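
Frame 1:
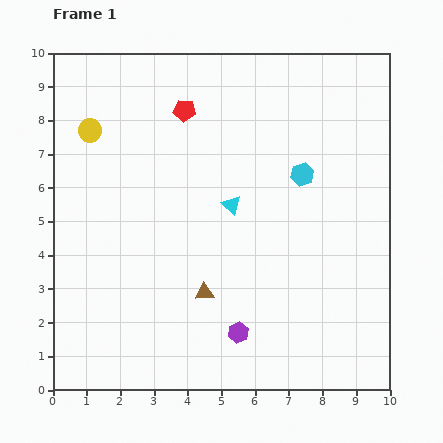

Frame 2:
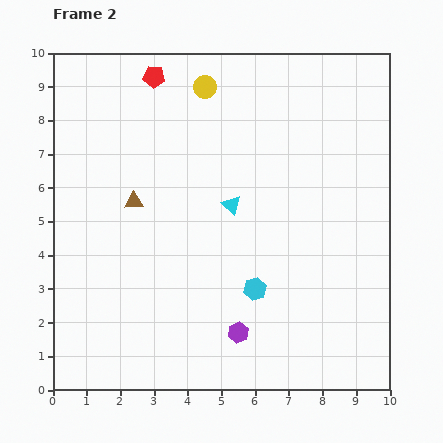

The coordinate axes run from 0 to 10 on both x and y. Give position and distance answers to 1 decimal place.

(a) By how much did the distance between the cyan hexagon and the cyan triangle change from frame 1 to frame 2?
+0.3

Distance in frame 1: 2.3. Distance in frame 2: 2.6.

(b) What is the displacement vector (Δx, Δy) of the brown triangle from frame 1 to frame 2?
(-2.1, 2.7)

The brown triangle was at (4.5, 2.9) in frame 1 and (2.4, 5.6) in frame 2.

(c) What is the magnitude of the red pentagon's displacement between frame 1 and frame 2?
1.3

The red pentagon moved from (3.9, 8.3) to (3.0, 9.3), a distance of √(0.9² + 1.0²) ≈ 1.3.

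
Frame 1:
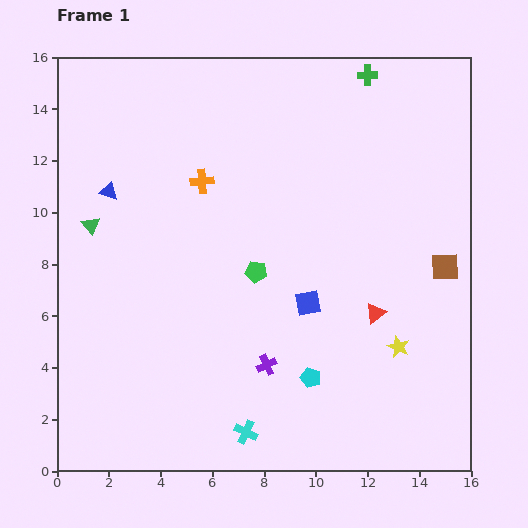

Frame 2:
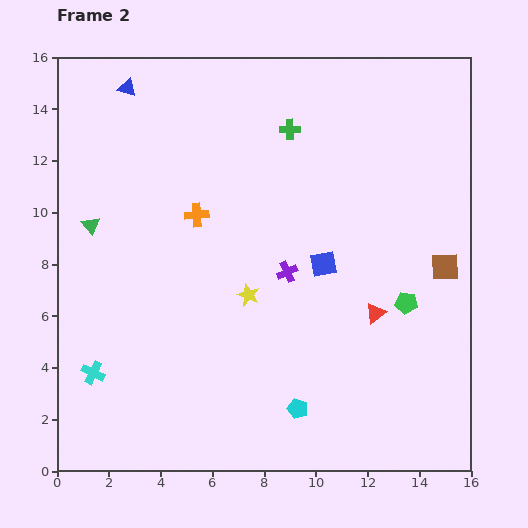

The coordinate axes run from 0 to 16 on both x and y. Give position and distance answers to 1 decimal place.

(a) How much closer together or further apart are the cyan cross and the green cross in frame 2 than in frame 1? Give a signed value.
-2.5

Distance in frame 1: 14.6. Distance in frame 2: 12.1.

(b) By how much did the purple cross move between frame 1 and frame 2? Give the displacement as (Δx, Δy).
(0.8, 3.6)

The purple cross was at (8.1, 4.1) in frame 1 and (8.9, 7.7) in frame 2.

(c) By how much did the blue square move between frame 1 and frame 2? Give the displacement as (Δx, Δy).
(0.6, 1.5)

The blue square was at (9.7, 6.5) in frame 1 and (10.3, 8.0) in frame 2.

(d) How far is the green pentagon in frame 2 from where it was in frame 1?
5.9

The green pentagon moved from (7.7, 7.7) to (13.5, 6.5), a distance of √(5.8² + 1.2²) ≈ 5.9.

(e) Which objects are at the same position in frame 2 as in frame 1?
the brown square, the red triangle, the green triangle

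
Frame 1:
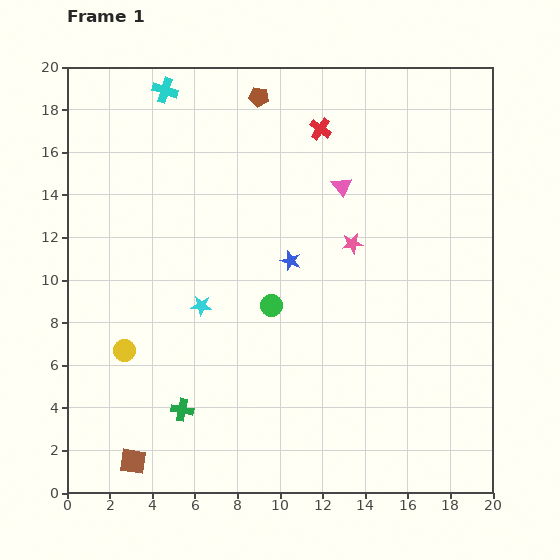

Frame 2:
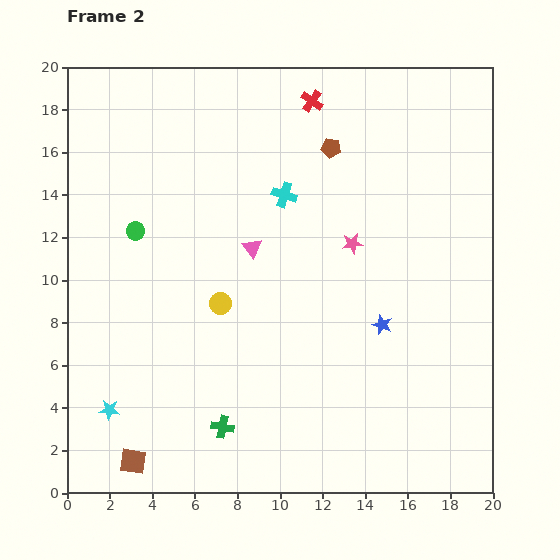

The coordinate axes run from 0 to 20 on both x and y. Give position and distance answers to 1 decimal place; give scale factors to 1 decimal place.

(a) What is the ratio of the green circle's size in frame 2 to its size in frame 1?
0.8×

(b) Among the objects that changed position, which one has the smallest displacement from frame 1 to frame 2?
the red cross

(moved 1.4)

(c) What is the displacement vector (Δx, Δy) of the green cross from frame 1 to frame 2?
(1.9, -0.8)

The green cross was at (5.4, 3.9) in frame 1 and (7.3, 3.1) in frame 2.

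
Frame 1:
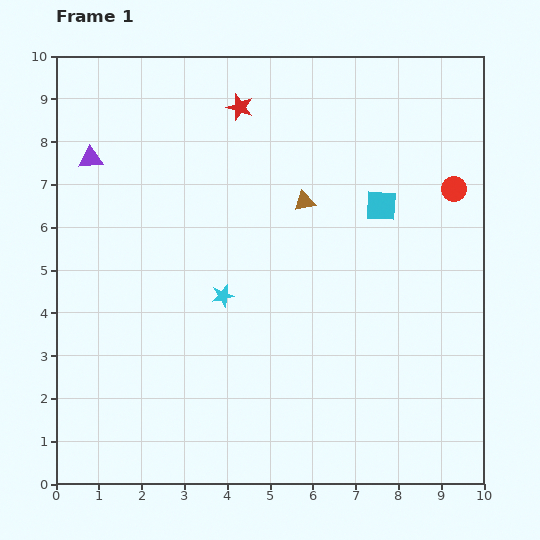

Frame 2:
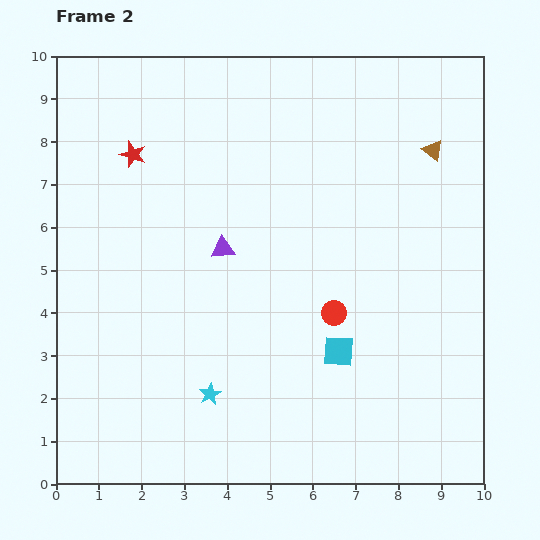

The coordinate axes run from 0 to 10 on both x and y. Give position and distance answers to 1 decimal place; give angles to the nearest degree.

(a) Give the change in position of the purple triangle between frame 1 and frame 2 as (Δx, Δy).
(3.1, -2.1)

The purple triangle was at (0.8, 7.6) in frame 1 and (3.9, 5.5) in frame 2.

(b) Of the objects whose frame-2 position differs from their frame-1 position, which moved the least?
the cyan star

(moved 2.3)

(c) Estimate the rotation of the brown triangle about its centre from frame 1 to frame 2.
51° clockwise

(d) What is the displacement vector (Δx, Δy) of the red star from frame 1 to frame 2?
(-2.5, -1.1)

The red star was at (4.3, 8.8) in frame 1 and (1.8, 7.7) in frame 2.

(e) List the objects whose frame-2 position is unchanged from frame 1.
none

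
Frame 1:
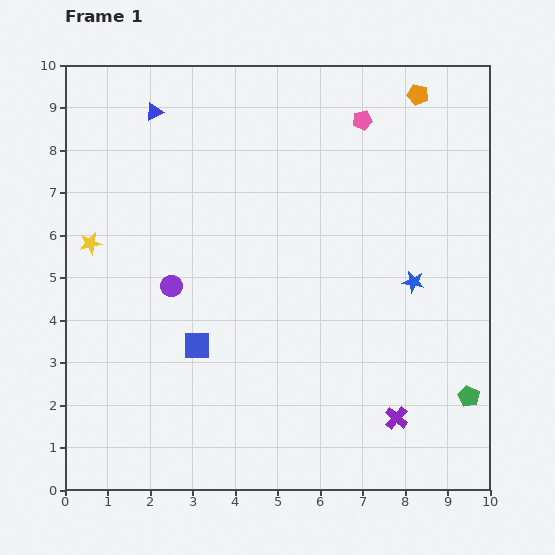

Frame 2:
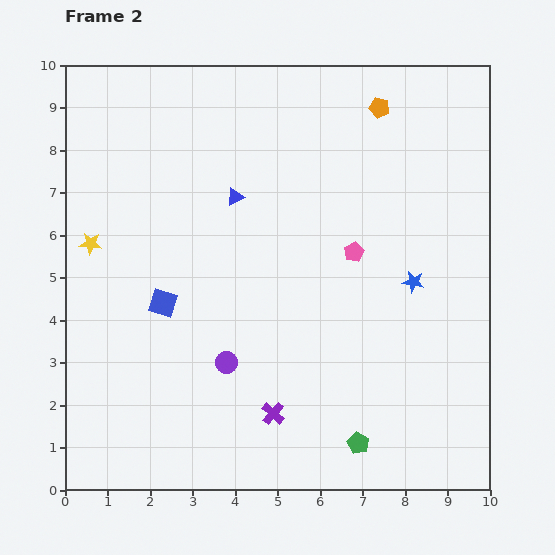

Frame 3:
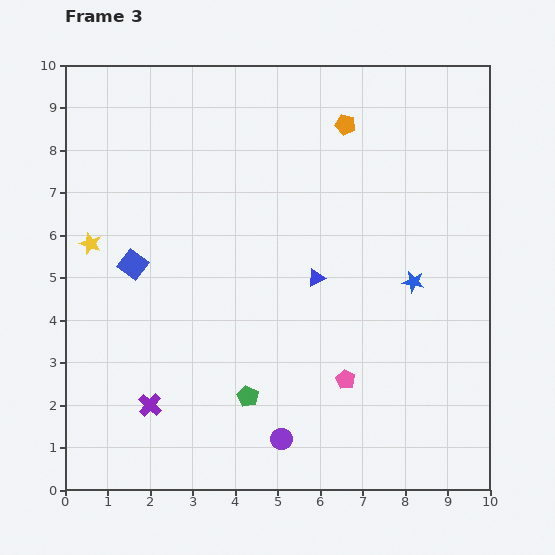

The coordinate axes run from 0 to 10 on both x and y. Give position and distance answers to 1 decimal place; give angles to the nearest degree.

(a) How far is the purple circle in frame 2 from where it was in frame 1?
2.2

The purple circle moved from (2.5, 4.8) to (3.8, 3.0), a distance of √(1.3² + 1.8²) ≈ 2.2.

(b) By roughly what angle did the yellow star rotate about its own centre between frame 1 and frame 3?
31° clockwise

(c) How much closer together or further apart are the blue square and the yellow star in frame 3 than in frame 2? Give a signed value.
-1.1

Distance in frame 2: 2.2. Distance in frame 3: 1.1.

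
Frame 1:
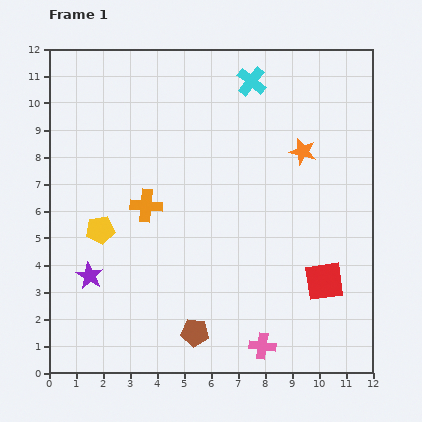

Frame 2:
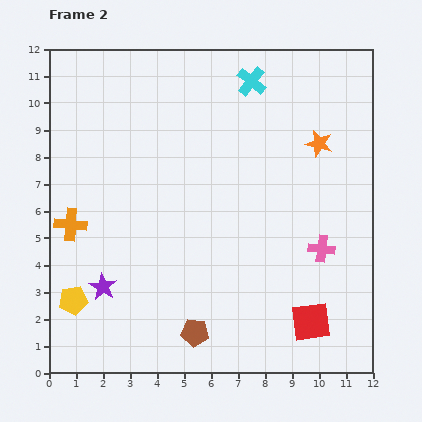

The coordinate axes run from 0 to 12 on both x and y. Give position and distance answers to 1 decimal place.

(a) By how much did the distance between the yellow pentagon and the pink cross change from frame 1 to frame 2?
+2.0

Distance in frame 1: 7.4. Distance in frame 2: 9.4.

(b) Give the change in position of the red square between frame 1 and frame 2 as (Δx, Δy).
(-0.5, -1.5)

The red square was at (10.2, 3.4) in frame 1 and (9.7, 1.9) in frame 2.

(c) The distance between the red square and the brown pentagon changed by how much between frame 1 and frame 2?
-0.9

Distance in frame 1: 5.2. Distance in frame 2: 4.3.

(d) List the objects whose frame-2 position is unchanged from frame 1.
the cyan cross, the brown pentagon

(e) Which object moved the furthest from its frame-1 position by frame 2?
the pink cross

(moved 4.2; next 2.9)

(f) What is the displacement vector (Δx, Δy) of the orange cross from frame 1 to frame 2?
(-2.8, -0.7)

The orange cross was at (3.6, 6.2) in frame 1 and (0.8, 5.5) in frame 2.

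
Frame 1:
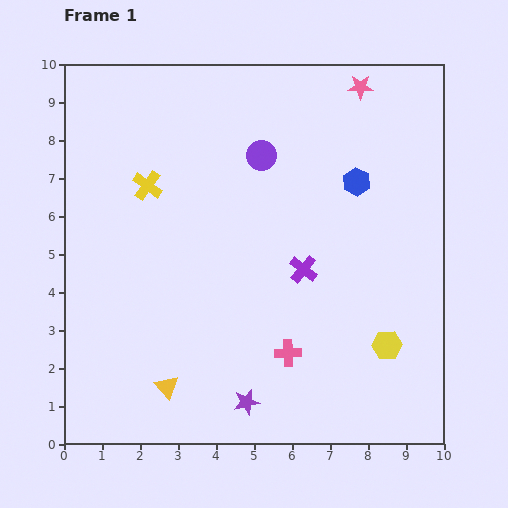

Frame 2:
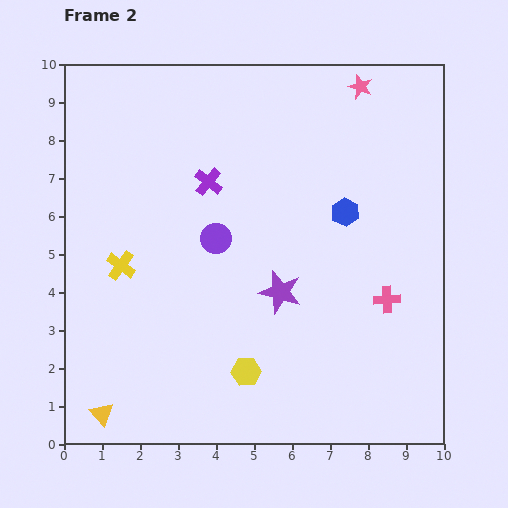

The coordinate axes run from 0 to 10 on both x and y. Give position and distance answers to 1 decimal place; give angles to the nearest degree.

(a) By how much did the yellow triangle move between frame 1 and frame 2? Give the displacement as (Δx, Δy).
(-1.7, -0.7)

The yellow triangle was at (2.7, 1.5) in frame 1 and (1.0, 0.8) in frame 2.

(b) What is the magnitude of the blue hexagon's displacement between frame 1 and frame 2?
0.9

The blue hexagon moved from (7.7, 6.9) to (7.4, 6.1), a distance of √(0.3² + 0.8²) ≈ 0.9.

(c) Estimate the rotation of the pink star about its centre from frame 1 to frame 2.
20° clockwise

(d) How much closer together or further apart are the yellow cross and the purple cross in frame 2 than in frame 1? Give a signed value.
-1.5

Distance in frame 1: 4.7. Distance in frame 2: 3.2.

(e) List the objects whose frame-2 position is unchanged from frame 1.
the pink star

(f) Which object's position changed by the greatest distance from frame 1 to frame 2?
the yellow hexagon

(moved 3.8; next 3.4)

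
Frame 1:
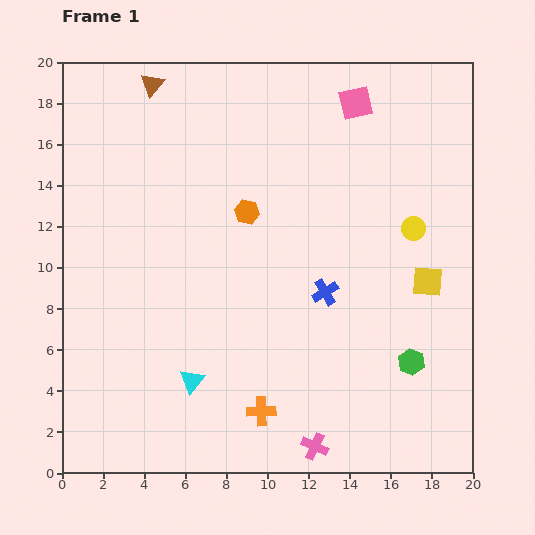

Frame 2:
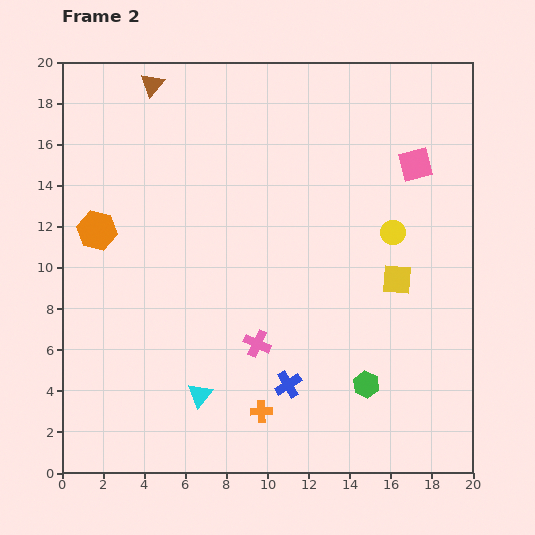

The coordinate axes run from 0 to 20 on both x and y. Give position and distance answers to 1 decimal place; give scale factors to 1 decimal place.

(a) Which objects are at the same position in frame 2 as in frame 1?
the brown triangle, the orange cross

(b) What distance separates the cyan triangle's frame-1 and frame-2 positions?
0.8

The cyan triangle moved from (6.3, 4.5) to (6.7, 3.8), a distance of √(0.4² + 0.7²) ≈ 0.8.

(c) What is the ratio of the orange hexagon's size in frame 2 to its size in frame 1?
1.6×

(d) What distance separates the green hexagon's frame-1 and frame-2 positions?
2.5

The green hexagon moved from (17.0, 5.4) to (14.8, 4.3), a distance of √(2.2² + 1.1²) ≈ 2.5.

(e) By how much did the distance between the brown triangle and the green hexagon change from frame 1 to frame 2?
-0.6

Distance in frame 1: 18.5. Distance in frame 2: 17.9.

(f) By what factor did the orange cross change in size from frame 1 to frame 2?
0.8×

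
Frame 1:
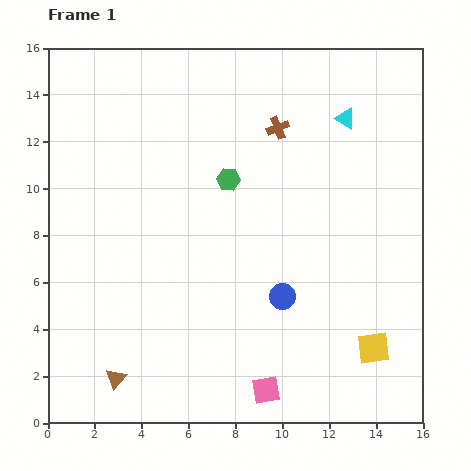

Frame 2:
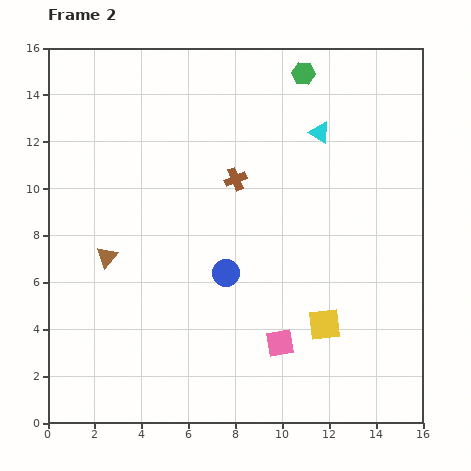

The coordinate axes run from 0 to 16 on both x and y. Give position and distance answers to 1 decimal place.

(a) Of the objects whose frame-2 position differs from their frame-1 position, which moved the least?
the cyan triangle

(moved 1.3)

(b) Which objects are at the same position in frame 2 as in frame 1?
none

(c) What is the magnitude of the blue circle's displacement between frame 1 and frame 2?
2.6

The blue circle moved from (10.0, 5.4) to (7.6, 6.4), a distance of √(2.4² + 1.0²) ≈ 2.6.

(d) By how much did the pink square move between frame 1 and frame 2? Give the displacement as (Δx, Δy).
(0.6, 2.0)

The pink square was at (9.3, 1.4) in frame 1 and (9.9, 3.4) in frame 2.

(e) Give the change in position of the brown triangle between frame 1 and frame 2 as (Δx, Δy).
(-0.4, 5.2)

The brown triangle was at (2.9, 1.9) in frame 1 and (2.5, 7.1) in frame 2.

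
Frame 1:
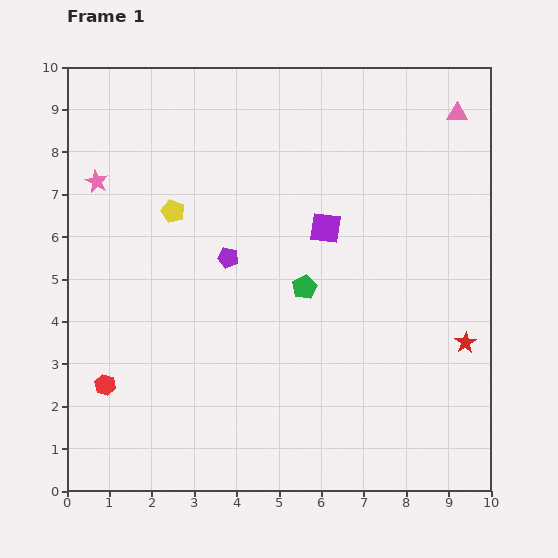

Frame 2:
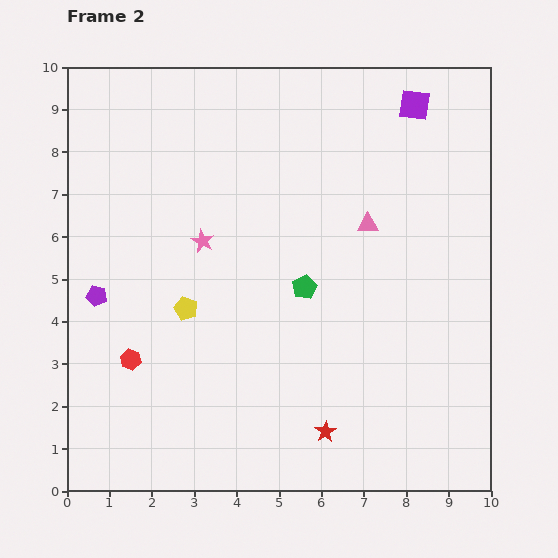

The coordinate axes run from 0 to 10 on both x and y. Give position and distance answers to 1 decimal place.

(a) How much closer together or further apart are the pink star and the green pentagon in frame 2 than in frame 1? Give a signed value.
-2.9

Distance in frame 1: 5.5. Distance in frame 2: 2.6.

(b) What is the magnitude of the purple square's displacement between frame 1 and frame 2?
3.6

The purple square moved from (6.1, 6.2) to (8.2, 9.1), a distance of √(2.1² + 2.9²) ≈ 3.6.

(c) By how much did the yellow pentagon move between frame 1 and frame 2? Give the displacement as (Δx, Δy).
(0.3, -2.3)

The yellow pentagon was at (2.5, 6.6) in frame 1 and (2.8, 4.3) in frame 2.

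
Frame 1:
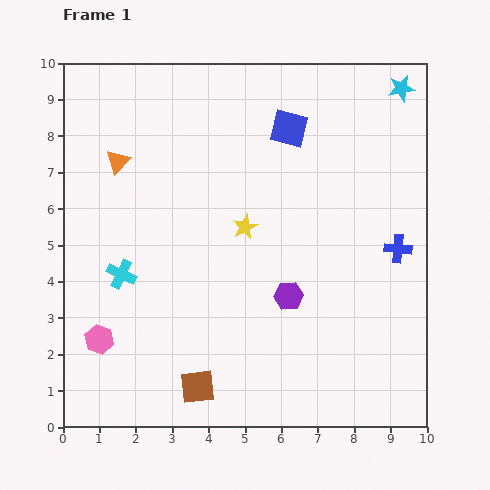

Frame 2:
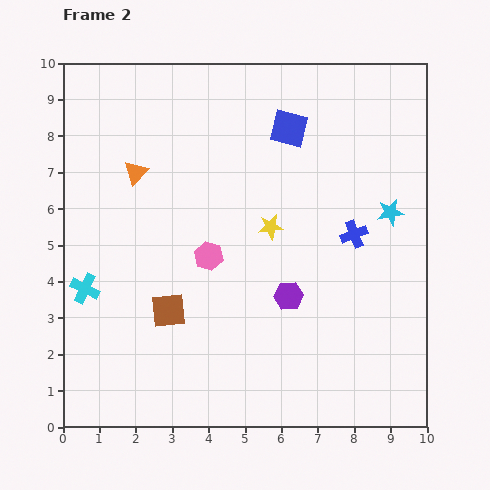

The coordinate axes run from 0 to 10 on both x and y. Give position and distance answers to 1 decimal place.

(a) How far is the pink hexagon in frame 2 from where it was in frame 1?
3.8

The pink hexagon moved from (1.0, 2.4) to (4.0, 4.7), a distance of √(3.0² + 2.3²) ≈ 3.8.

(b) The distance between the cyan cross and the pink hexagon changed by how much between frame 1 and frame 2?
+1.6

Distance in frame 1: 1.9. Distance in frame 2: 3.5.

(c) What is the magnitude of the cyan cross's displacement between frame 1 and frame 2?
1.1

The cyan cross moved from (1.6, 4.2) to (0.6, 3.8), a distance of √(1.0² + 0.4²) ≈ 1.1.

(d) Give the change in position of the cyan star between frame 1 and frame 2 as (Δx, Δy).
(-0.3, -3.4)

The cyan star was at (9.3, 9.3) in frame 1 and (9.0, 5.9) in frame 2.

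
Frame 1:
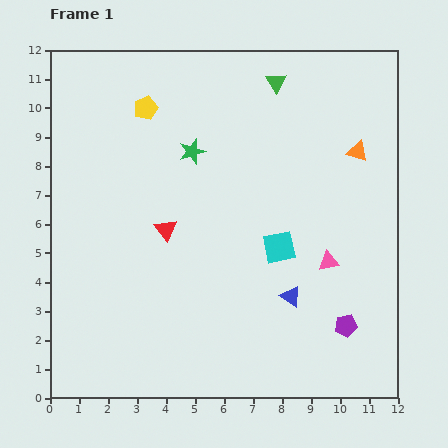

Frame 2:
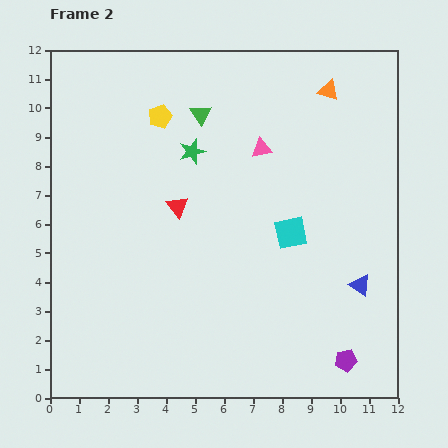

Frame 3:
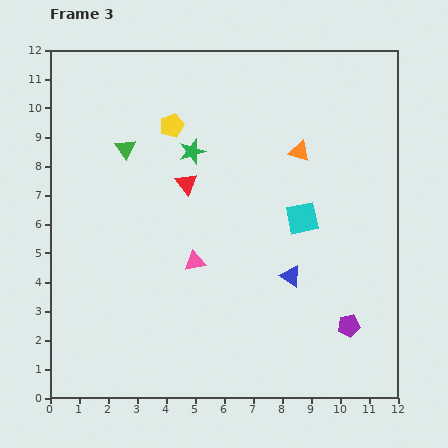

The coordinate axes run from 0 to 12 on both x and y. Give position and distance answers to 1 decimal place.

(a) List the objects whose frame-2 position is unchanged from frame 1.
the green star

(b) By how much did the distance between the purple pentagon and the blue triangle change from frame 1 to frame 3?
+0.5

Distance in frame 1: 2.1. Distance in frame 3: 2.6.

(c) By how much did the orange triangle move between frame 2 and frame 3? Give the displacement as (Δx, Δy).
(-1.0, -2.1)

The orange triangle was at (9.6, 10.6) in frame 2 and (8.6, 8.5) in frame 3.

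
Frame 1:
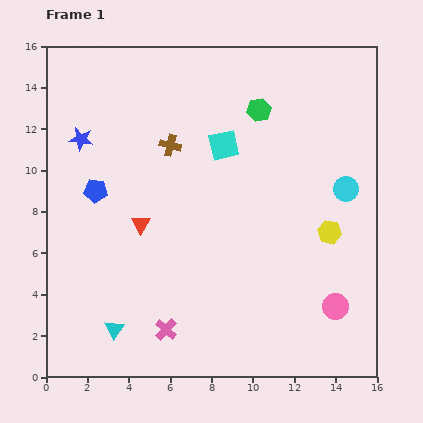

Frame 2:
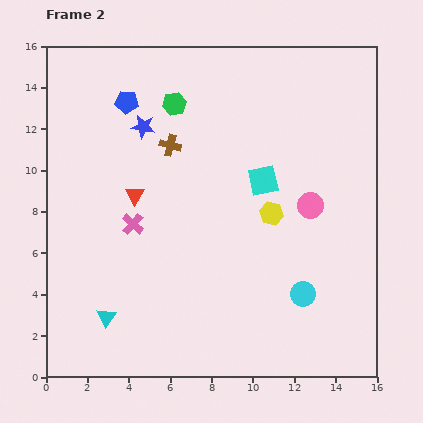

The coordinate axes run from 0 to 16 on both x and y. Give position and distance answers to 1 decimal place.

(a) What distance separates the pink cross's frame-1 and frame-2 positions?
5.3

The pink cross moved from (5.8, 2.3) to (4.2, 7.4), a distance of √(1.6² + 5.1²) ≈ 5.3.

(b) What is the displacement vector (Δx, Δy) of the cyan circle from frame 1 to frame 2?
(-2.1, -5.1)

The cyan circle was at (14.5, 9.1) in frame 1 and (12.4, 4.0) in frame 2.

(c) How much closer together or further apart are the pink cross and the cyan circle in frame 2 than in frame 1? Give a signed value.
-2.1

Distance in frame 1: 11.0. Distance in frame 2: 8.9.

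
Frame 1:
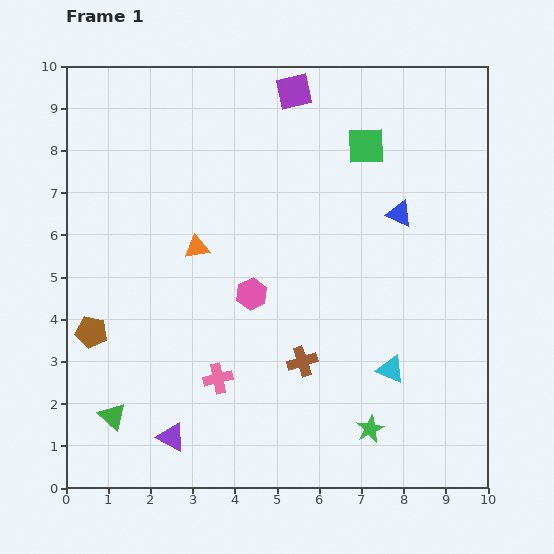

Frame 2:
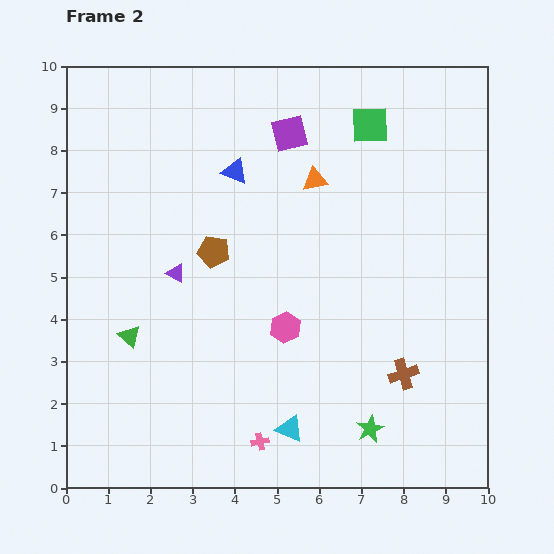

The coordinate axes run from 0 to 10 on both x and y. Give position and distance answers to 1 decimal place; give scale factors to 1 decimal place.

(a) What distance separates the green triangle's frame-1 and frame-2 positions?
1.9

The green triangle moved from (1.1, 1.7) to (1.5, 3.6), a distance of √(0.4² + 1.9²) ≈ 1.9.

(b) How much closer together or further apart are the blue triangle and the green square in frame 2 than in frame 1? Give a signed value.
+1.6

Distance in frame 1: 1.8. Distance in frame 2: 3.4.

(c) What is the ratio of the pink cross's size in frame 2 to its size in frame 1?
0.6×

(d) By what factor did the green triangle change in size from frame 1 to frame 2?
0.8×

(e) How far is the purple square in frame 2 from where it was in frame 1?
1.0

The purple square moved from (5.4, 9.4) to (5.3, 8.4), a distance of √(0.1² + 1.0²) ≈ 1.0.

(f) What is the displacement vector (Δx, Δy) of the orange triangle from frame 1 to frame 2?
(2.8, 1.6)

The orange triangle was at (3.1, 5.7) in frame 1 and (5.9, 7.3) in frame 2.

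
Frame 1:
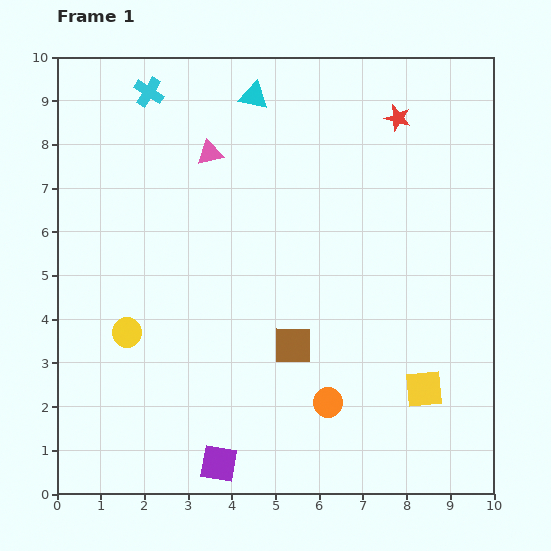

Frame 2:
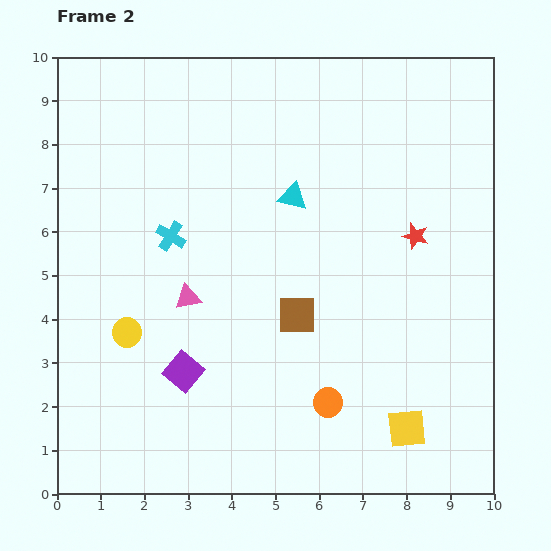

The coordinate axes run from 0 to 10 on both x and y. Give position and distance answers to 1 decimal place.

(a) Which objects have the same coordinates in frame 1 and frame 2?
the yellow circle, the orange circle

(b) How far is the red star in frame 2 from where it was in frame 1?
2.7

The red star moved from (7.8, 8.6) to (8.2, 5.9), a distance of √(0.4² + 2.7²) ≈ 2.7.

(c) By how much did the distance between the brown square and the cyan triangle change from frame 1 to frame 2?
-3.1

Distance in frame 1: 5.8. Distance in frame 2: 2.7.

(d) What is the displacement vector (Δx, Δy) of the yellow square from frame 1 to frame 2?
(-0.4, -0.9)

The yellow square was at (8.4, 2.4) in frame 1 and (8.0, 1.5) in frame 2.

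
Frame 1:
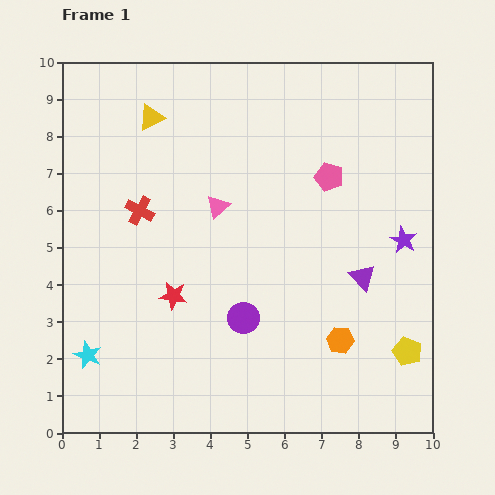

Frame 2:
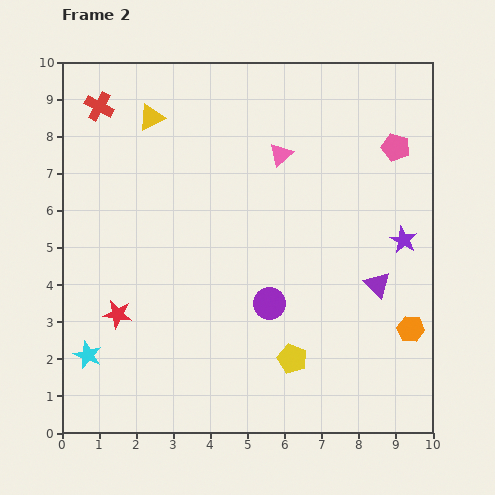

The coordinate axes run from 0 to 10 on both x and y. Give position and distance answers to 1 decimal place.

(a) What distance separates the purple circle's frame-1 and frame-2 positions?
0.8

The purple circle moved from (4.9, 3.1) to (5.6, 3.5), a distance of √(0.7² + 0.4²) ≈ 0.8.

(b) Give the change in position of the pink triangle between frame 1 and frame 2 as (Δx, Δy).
(1.7, 1.4)

The pink triangle was at (4.2, 6.1) in frame 1 and (5.9, 7.5) in frame 2.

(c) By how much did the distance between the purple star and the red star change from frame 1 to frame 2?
+1.6

Distance in frame 1: 6.4. Distance in frame 2: 8.0.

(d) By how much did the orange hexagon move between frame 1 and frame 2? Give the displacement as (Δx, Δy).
(1.9, 0.3)

The orange hexagon was at (7.5, 2.5) in frame 1 and (9.4, 2.8) in frame 2.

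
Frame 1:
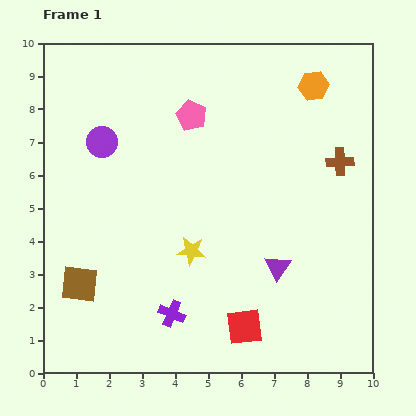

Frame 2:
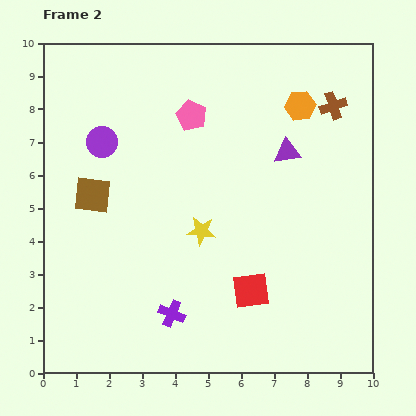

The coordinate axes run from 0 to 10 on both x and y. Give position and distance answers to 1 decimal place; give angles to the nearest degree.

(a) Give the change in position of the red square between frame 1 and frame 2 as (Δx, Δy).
(0.2, 1.1)

The red square was at (6.1, 1.4) in frame 1 and (6.3, 2.5) in frame 2.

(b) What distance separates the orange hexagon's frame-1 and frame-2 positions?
0.7

The orange hexagon moved from (8.2, 8.7) to (7.8, 8.1), a distance of √(0.4² + 0.6²) ≈ 0.7.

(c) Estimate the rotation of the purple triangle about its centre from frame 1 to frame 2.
48° clockwise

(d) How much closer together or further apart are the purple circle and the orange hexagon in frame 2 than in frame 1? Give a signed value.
-0.5

Distance in frame 1: 6.6. Distance in frame 2: 6.1.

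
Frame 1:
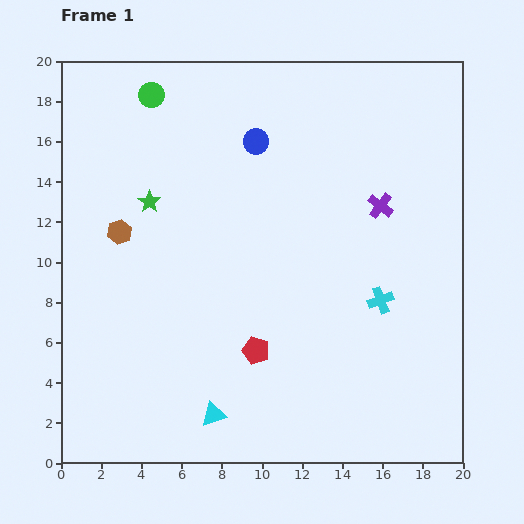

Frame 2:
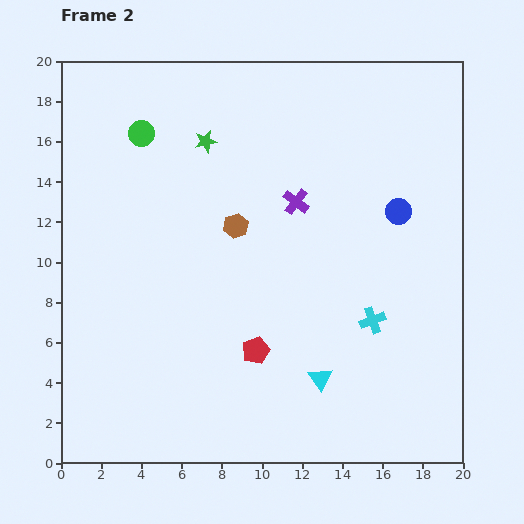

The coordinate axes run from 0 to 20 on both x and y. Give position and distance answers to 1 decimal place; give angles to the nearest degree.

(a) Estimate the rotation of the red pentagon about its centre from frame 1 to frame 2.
30° clockwise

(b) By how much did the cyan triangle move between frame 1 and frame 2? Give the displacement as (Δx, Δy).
(5.3, 1.8)

The cyan triangle was at (7.6, 2.4) in frame 1 and (12.9, 4.2) in frame 2.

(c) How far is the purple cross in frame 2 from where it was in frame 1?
4.2

The purple cross moved from (15.9, 12.8) to (11.7, 13.0), a distance of √(4.2² + 0.2²) ≈ 4.2.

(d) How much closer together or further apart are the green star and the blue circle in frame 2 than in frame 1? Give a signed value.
+4.1

Distance in frame 1: 6.1. Distance in frame 2: 10.2.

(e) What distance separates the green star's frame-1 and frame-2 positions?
4.1

The green star moved from (4.4, 13.0) to (7.2, 16.0), a distance of √(2.8² + 3.0²) ≈ 4.1.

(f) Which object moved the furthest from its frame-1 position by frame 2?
the blue circle

(moved 7.9; next 5.8)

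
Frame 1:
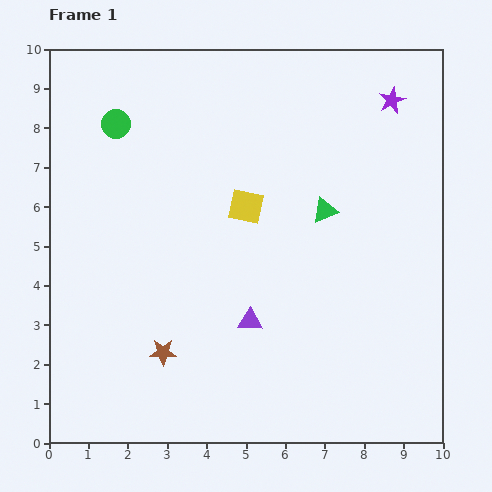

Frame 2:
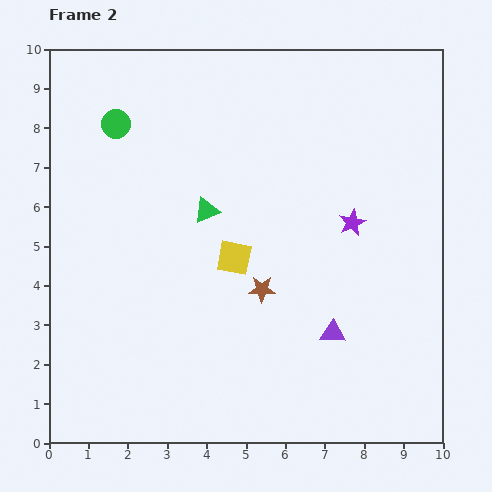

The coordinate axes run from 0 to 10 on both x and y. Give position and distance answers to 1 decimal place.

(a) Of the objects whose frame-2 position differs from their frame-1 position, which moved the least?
the yellow square

(moved 1.3)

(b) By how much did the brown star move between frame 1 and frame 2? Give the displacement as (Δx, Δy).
(2.5, 1.6)

The brown star was at (2.9, 2.3) in frame 1 and (5.4, 3.9) in frame 2.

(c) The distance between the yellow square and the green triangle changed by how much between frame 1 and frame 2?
-0.6

Distance in frame 1: 2.0. Distance in frame 2: 1.4.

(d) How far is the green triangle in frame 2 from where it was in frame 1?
3.0

The green triangle moved from (7.0, 5.9) to (4.0, 5.9), a distance of √(3.0² + 0.0²) ≈ 3.0.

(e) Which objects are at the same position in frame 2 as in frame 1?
the green circle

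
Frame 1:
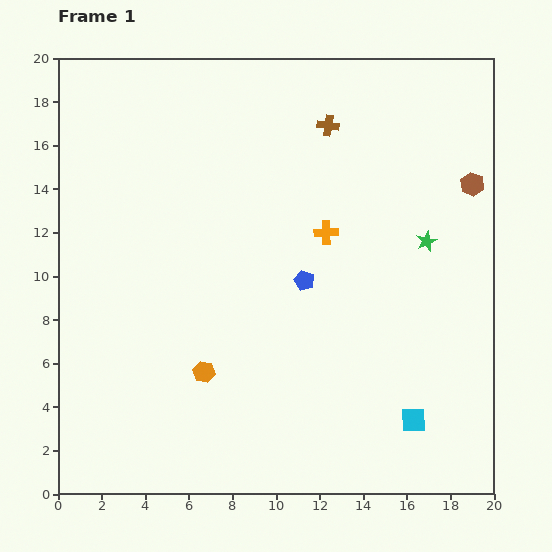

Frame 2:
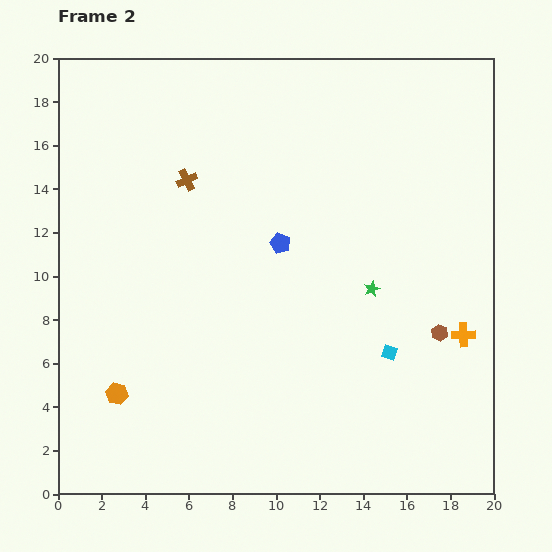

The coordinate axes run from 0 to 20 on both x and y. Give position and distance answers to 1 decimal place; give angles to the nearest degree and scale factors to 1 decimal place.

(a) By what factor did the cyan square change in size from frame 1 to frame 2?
0.6×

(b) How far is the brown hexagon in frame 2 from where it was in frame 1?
7.0

The brown hexagon moved from (19.0, 14.2) to (17.5, 7.4), a distance of √(1.5² + 6.8²) ≈ 7.0.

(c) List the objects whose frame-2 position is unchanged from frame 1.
none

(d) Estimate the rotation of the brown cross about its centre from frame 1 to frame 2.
35° counter-clockwise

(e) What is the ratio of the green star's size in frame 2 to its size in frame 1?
0.8×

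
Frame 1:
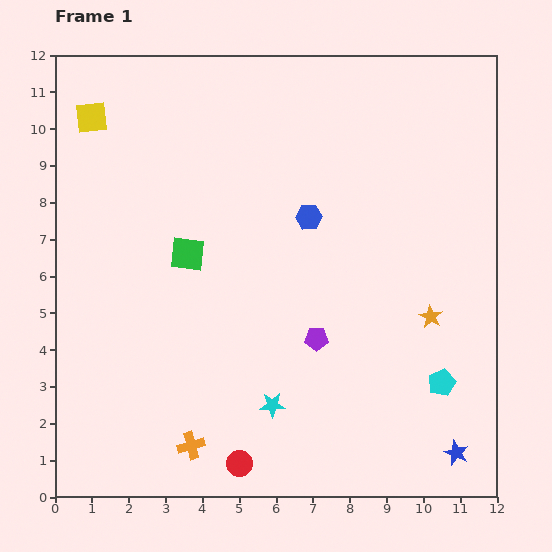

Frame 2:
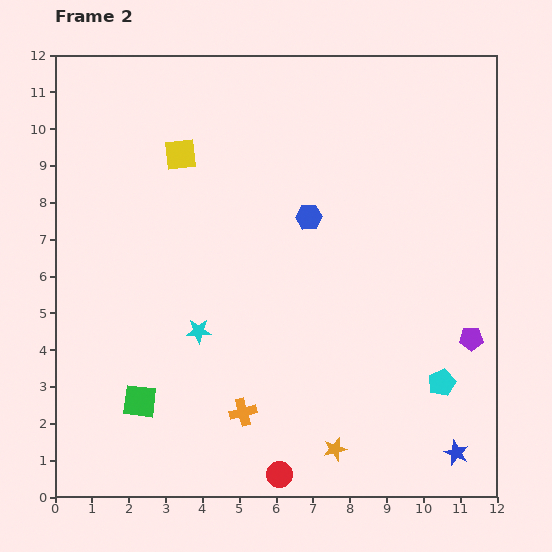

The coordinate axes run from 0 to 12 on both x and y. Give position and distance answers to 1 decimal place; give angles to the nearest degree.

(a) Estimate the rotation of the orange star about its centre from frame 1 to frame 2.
28° clockwise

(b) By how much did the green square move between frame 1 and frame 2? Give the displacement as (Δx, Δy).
(-1.3, -4.0)

The green square was at (3.6, 6.6) in frame 1 and (2.3, 2.6) in frame 2.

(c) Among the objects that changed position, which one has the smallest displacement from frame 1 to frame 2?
the red circle

(moved 1.1)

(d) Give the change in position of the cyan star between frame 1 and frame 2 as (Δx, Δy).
(-2.0, 2.0)

The cyan star was at (5.9, 2.5) in frame 1 and (3.9, 4.5) in frame 2.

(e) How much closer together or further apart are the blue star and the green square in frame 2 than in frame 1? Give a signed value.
-0.4

Distance in frame 1: 9.1. Distance in frame 2: 8.7.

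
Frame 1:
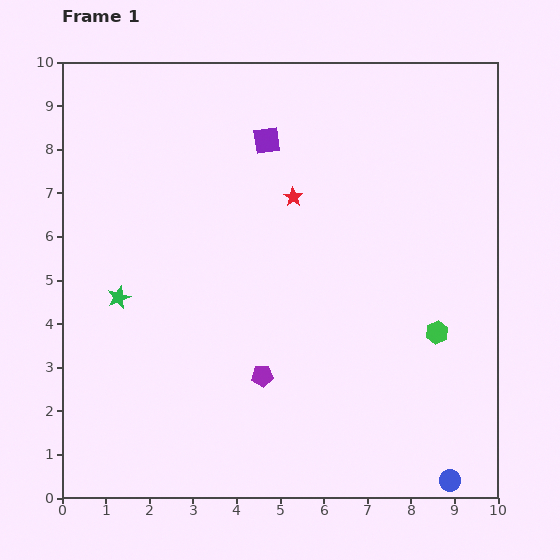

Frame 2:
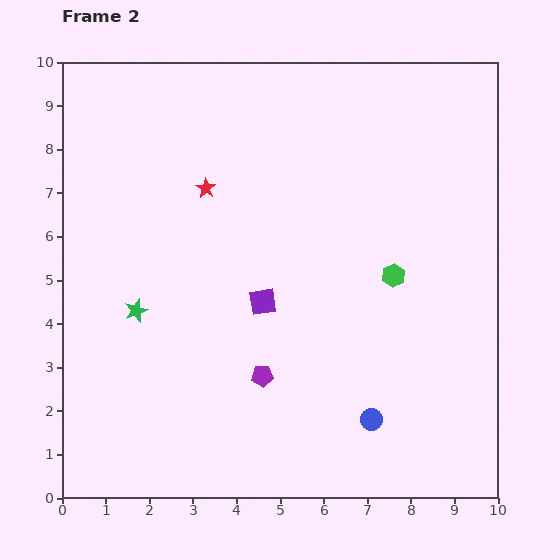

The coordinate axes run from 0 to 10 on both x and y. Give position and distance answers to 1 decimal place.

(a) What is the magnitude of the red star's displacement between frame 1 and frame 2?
2.0

The red star moved from (5.3, 6.9) to (3.3, 7.1), a distance of √(2.0² + 0.2²) ≈ 2.0.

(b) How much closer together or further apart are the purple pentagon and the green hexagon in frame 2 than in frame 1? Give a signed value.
-0.3

Distance in frame 1: 4.1. Distance in frame 2: 3.8.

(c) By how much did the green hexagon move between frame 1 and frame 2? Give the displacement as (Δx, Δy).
(-1.0, 1.3)

The green hexagon was at (8.6, 3.8) in frame 1 and (7.6, 5.1) in frame 2.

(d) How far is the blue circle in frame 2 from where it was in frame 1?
2.3

The blue circle moved from (8.9, 0.4) to (7.1, 1.8), a distance of √(1.8² + 1.4²) ≈ 2.3.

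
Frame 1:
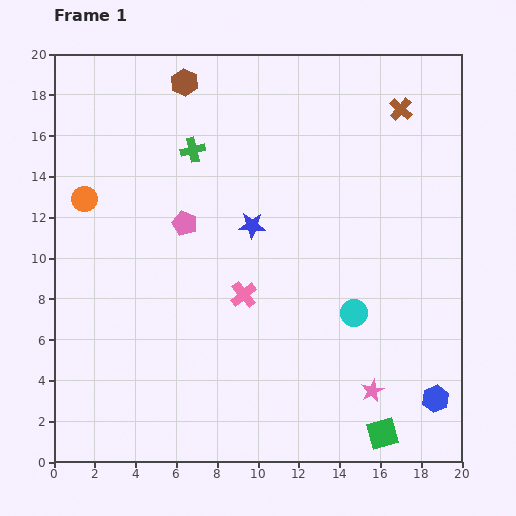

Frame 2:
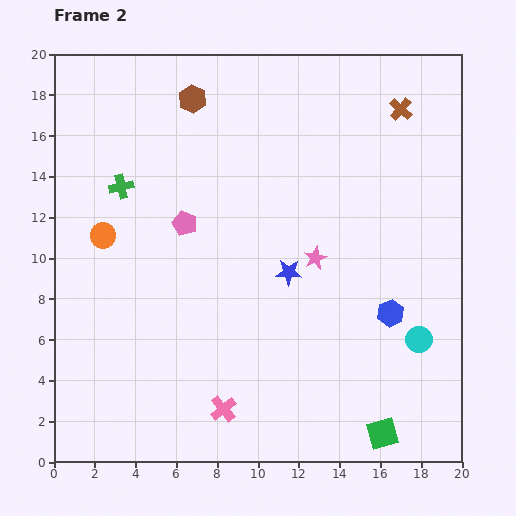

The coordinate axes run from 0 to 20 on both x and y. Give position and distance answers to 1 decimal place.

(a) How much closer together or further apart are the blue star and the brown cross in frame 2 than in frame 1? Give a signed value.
+0.4

Distance in frame 1: 9.3. Distance in frame 2: 9.7.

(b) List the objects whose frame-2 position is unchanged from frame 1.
the pink pentagon, the green square, the brown cross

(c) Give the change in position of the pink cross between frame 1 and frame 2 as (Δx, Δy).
(-1.0, -5.6)

The pink cross was at (9.3, 8.2) in frame 1 and (8.3, 2.6) in frame 2.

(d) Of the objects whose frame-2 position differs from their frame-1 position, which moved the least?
the brown hexagon

(moved 0.9)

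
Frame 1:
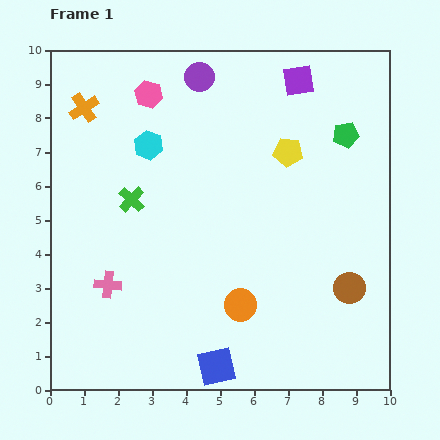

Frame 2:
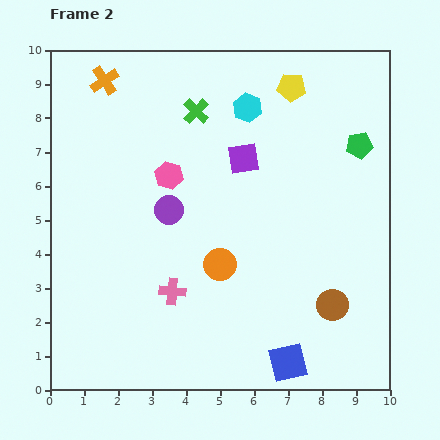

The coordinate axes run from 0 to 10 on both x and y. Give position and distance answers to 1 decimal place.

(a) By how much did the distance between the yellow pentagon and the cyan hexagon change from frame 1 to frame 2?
-2.7

Distance in frame 1: 4.1. Distance in frame 2: 1.4.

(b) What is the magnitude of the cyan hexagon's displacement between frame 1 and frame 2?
3.1

The cyan hexagon moved from (2.9, 7.2) to (5.8, 8.3), a distance of √(2.9² + 1.1²) ≈ 3.1.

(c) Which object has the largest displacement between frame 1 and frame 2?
the purple circle

(moved 4.0; next 3.2)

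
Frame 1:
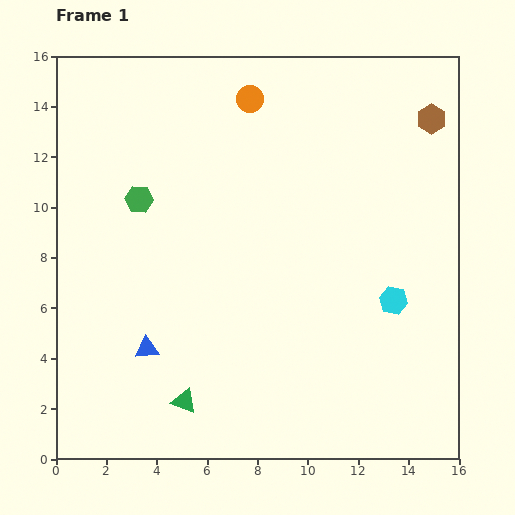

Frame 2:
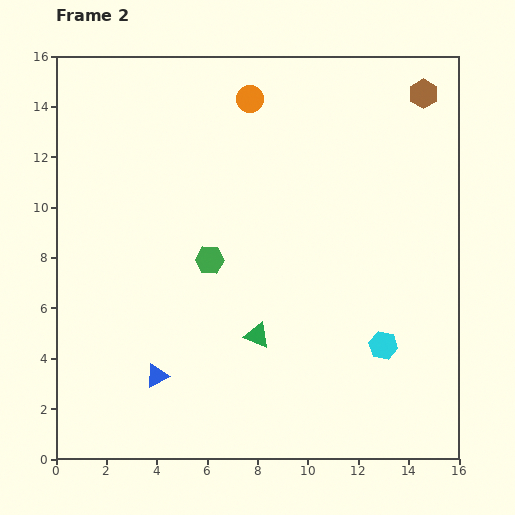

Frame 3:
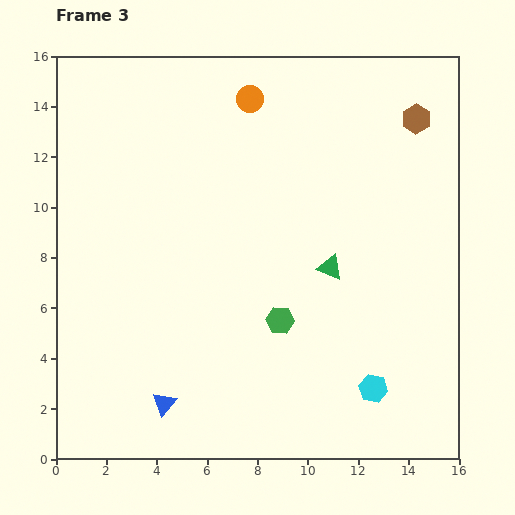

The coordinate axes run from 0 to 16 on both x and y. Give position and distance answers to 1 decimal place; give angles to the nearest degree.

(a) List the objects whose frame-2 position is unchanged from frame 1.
the orange circle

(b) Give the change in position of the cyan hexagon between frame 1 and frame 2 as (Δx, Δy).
(-0.4, -1.8)

The cyan hexagon was at (13.4, 6.3) in frame 1 and (13.0, 4.5) in frame 2.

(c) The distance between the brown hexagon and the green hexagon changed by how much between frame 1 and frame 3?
-2.3

Distance in frame 1: 12.0. Distance in frame 3: 9.7.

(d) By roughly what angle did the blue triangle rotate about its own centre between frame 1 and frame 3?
45° counter-clockwise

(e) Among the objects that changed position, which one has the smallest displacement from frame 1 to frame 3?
the brown hexagon

(moved 0.6)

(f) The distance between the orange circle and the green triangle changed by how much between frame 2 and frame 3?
-2.0

Distance in frame 2: 9.4. Distance in frame 3: 7.4.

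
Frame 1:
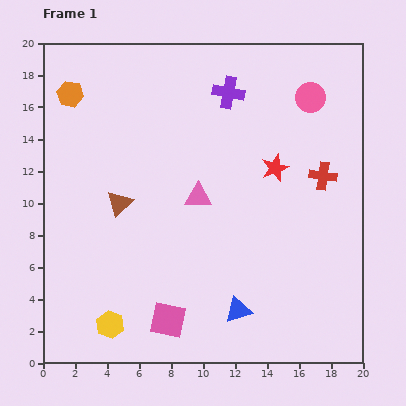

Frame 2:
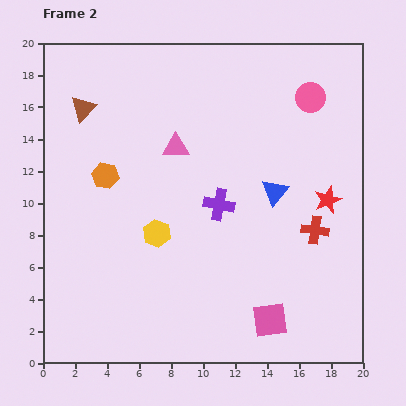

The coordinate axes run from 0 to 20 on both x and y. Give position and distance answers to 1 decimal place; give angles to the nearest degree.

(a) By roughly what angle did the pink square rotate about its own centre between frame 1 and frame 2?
20° counter-clockwise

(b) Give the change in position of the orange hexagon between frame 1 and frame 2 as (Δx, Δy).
(2.2, -5.1)

The orange hexagon was at (1.7, 16.8) in frame 1 and (3.9, 11.7) in frame 2.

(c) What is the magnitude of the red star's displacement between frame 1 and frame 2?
3.9

The red star moved from (14.5, 12.2) to (17.8, 10.2), a distance of √(3.3² + 2.0²) ≈ 3.9.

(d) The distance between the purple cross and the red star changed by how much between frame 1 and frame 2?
+1.3

Distance in frame 1: 5.5. Distance in frame 2: 6.8.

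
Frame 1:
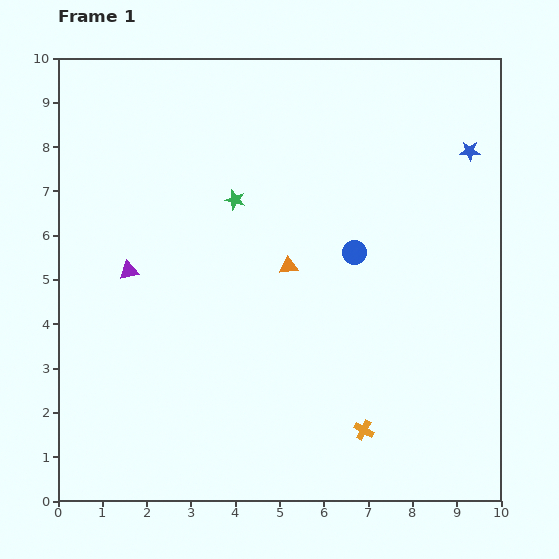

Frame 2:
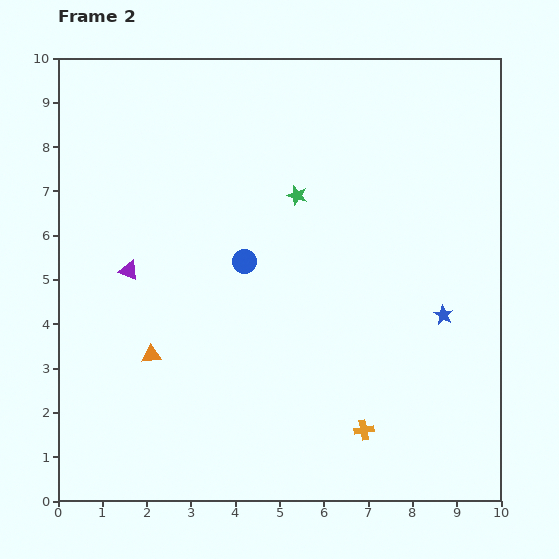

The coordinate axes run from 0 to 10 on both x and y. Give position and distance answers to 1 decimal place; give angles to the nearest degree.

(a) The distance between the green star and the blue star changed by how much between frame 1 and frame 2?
-1.1

Distance in frame 1: 5.4. Distance in frame 2: 4.3.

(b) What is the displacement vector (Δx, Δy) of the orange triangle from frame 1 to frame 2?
(-3.1, -2.0)

The orange triangle was at (5.2, 5.3) in frame 1 and (2.1, 3.3) in frame 2.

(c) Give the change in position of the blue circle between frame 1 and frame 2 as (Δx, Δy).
(-2.5, -0.2)

The blue circle was at (6.7, 5.6) in frame 1 and (4.2, 5.4) in frame 2.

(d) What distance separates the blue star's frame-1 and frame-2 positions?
3.7

The blue star moved from (9.3, 7.9) to (8.7, 4.2), a distance of √(0.6² + 3.7²) ≈ 3.7.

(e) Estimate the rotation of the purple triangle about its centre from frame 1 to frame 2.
34° clockwise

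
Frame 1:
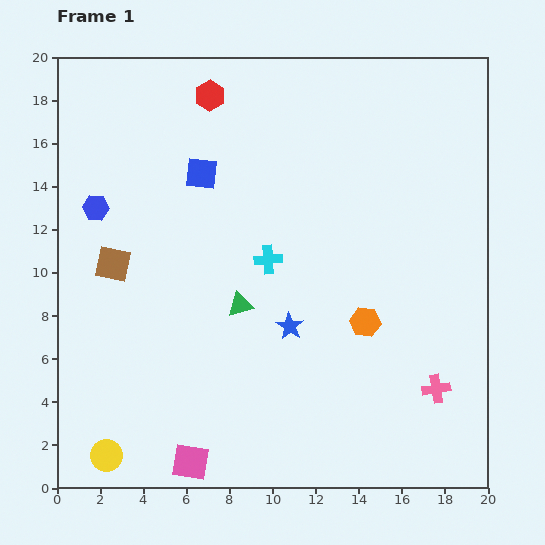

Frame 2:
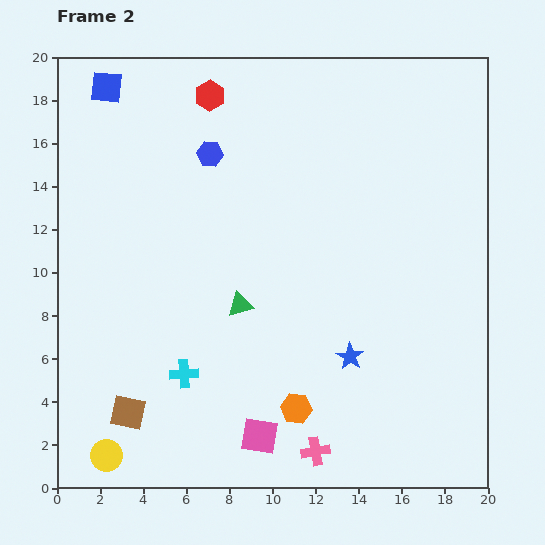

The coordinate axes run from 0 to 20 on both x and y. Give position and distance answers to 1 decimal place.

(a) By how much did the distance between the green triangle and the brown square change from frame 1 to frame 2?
+1.0

Distance in frame 1: 6.2. Distance in frame 2: 7.2.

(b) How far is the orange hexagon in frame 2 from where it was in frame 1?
5.1

The orange hexagon moved from (14.3, 7.7) to (11.1, 3.7), a distance of √(3.2² + 4.0²) ≈ 5.1.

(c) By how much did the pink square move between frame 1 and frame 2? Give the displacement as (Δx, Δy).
(3.2, 1.2)

The pink square was at (6.2, 1.2) in frame 1 and (9.4, 2.4) in frame 2.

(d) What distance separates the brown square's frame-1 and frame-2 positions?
6.9

The brown square moved from (2.6, 10.4) to (3.3, 3.5), a distance of √(0.7² + 6.9²) ≈ 6.9.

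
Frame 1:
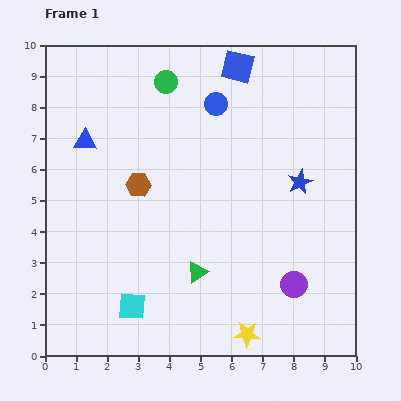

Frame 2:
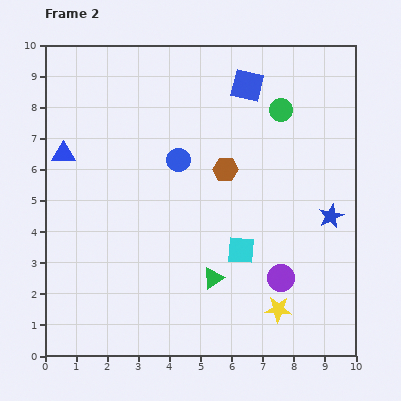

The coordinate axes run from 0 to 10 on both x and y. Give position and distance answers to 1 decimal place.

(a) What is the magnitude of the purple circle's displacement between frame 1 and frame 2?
0.4

The purple circle moved from (8.0, 2.3) to (7.6, 2.5), a distance of √(0.4² + 0.2²) ≈ 0.4.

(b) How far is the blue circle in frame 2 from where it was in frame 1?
2.2

The blue circle moved from (5.5, 8.1) to (4.3, 6.3), a distance of √(1.2² + 1.8²) ≈ 2.2.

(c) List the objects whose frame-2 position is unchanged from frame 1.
none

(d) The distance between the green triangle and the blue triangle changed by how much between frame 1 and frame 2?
+0.7

Distance in frame 1: 5.5. Distance in frame 2: 6.2.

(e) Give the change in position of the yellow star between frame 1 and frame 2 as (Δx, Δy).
(1.0, 0.8)

The yellow star was at (6.5, 0.7) in frame 1 and (7.5, 1.5) in frame 2.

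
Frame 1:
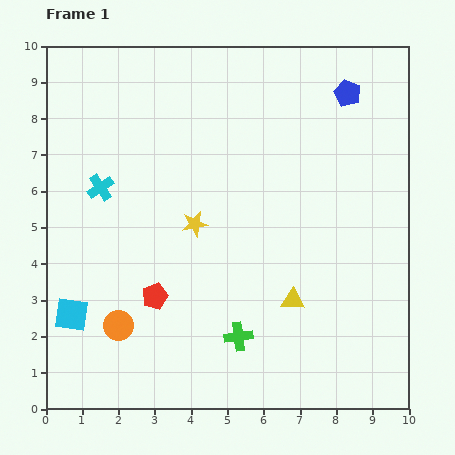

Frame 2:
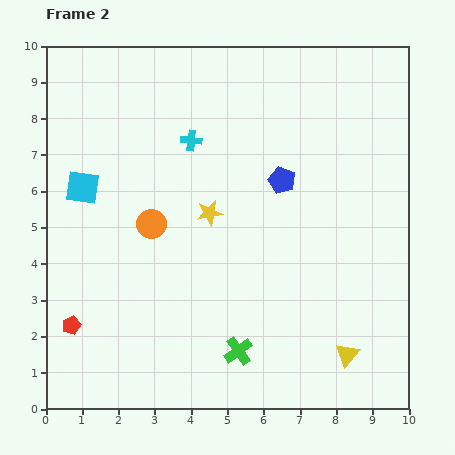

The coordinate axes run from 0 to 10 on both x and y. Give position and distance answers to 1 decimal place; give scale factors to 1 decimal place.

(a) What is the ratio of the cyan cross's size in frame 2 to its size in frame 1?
0.8×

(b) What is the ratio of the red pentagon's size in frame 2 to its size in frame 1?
0.7×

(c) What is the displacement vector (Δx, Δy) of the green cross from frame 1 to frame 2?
(0.0, -0.4)

The green cross was at (5.3, 2.0) in frame 1 and (5.3, 1.6) in frame 2.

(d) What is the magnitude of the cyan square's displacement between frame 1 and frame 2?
3.5

The cyan square moved from (0.7, 2.6) to (1.0, 6.1), a distance of √(0.3² + 3.5²) ≈ 3.5.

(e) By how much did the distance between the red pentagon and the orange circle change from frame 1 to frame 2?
+2.3

Distance in frame 1: 1.3. Distance in frame 2: 3.6.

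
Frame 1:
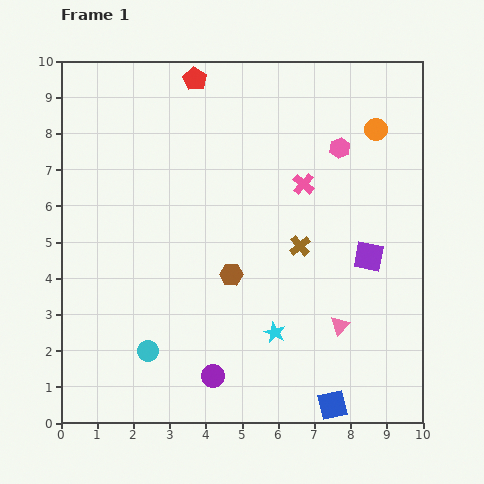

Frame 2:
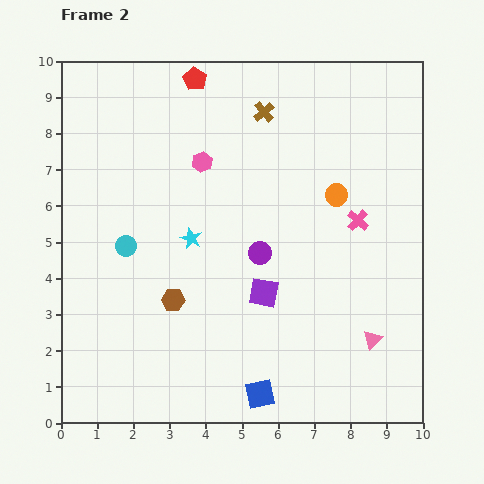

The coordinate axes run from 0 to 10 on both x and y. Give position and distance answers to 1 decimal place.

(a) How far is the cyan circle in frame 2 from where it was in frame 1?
3.0

The cyan circle moved from (2.4, 2.0) to (1.8, 4.9), a distance of √(0.6² + 2.9²) ≈ 3.0.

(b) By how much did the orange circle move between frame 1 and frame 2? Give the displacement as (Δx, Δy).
(-1.1, -1.8)

The orange circle was at (8.7, 8.1) in frame 1 and (7.6, 6.3) in frame 2.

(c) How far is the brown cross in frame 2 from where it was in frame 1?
3.8

The brown cross moved from (6.6, 4.9) to (5.6, 8.6), a distance of √(1.0² + 3.7²) ≈ 3.8.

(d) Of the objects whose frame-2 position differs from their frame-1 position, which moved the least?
the pink triangle

(moved 1.0)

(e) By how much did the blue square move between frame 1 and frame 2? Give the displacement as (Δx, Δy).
(-2.0, 0.3)

The blue square was at (7.5, 0.5) in frame 1 and (5.5, 0.8) in frame 2.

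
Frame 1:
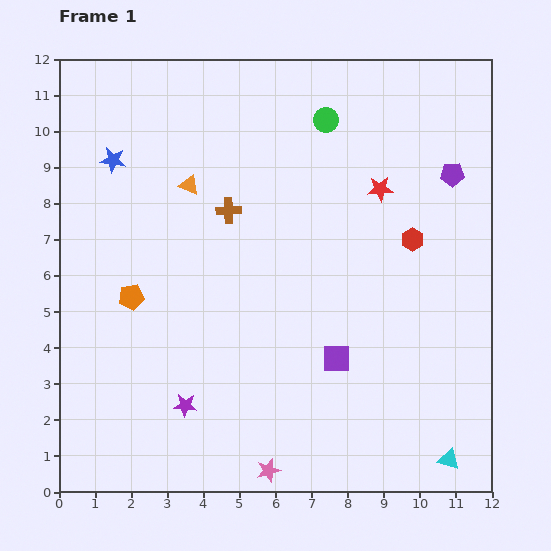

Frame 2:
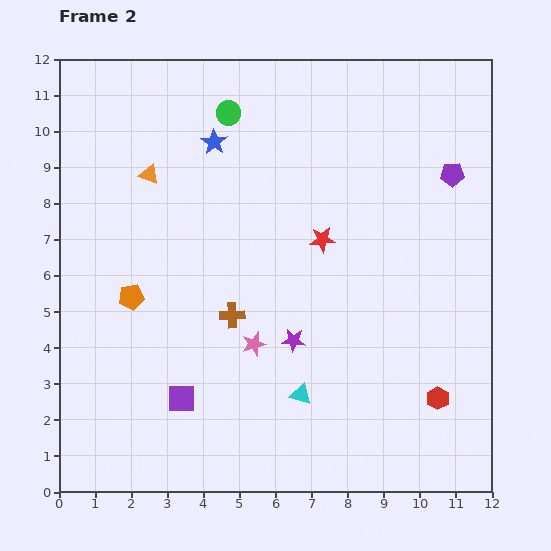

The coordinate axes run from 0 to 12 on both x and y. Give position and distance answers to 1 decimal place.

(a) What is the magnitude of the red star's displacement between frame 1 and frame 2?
2.1

The red star moved from (8.9, 8.4) to (7.3, 7.0), a distance of √(1.6² + 1.4²) ≈ 2.1.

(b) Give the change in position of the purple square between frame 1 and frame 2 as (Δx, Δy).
(-4.3, -1.1)

The purple square was at (7.7, 3.7) in frame 1 and (3.4, 2.6) in frame 2.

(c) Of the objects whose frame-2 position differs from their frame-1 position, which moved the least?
the orange triangle

(moved 1.1)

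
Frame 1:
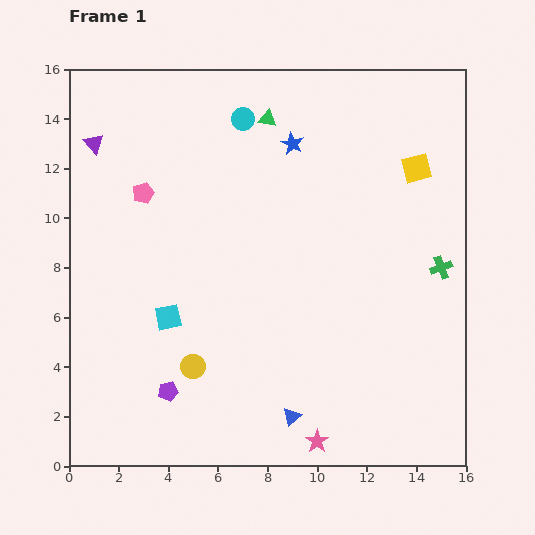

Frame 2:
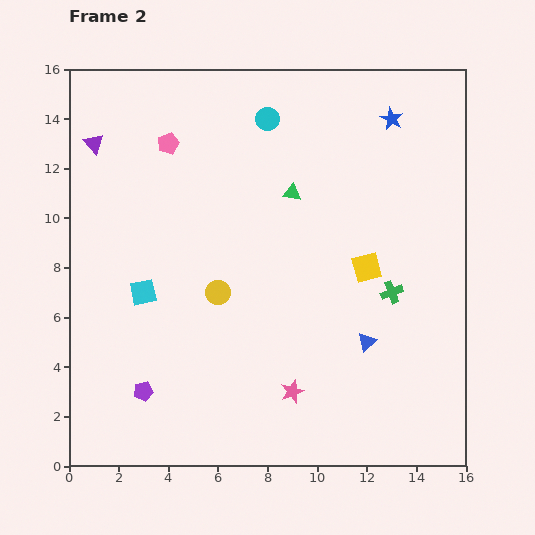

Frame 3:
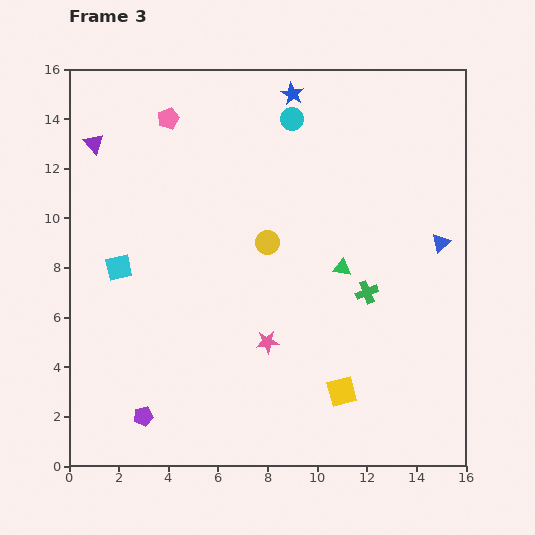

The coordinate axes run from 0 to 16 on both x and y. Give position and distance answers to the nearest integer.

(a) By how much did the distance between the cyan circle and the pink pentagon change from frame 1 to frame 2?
-1

Distance in frame 1: 5. Distance in frame 2: 4.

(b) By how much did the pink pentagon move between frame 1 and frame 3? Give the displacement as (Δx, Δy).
(1, 3)

The pink pentagon was at (3, 11) in frame 1 and (4, 14) in frame 3.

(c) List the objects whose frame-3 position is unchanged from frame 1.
the purple triangle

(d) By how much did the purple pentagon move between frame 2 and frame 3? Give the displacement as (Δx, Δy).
(0, -1)

The purple pentagon was at (3, 3) in frame 2 and (3, 2) in frame 3.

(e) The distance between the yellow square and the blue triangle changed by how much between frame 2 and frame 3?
+4

Distance in frame 2: 3. Distance in frame 3: 7.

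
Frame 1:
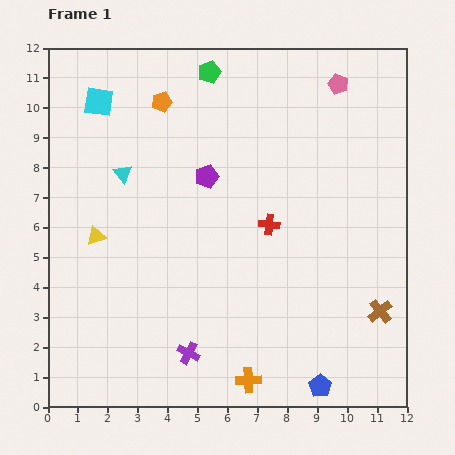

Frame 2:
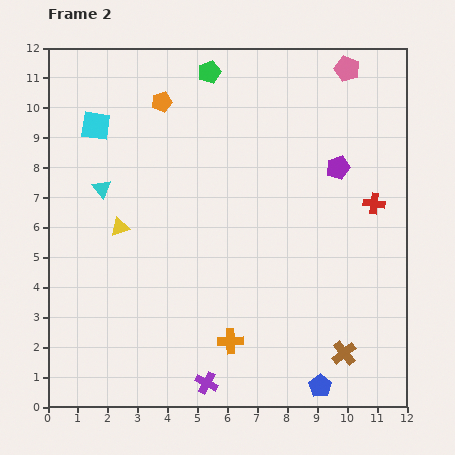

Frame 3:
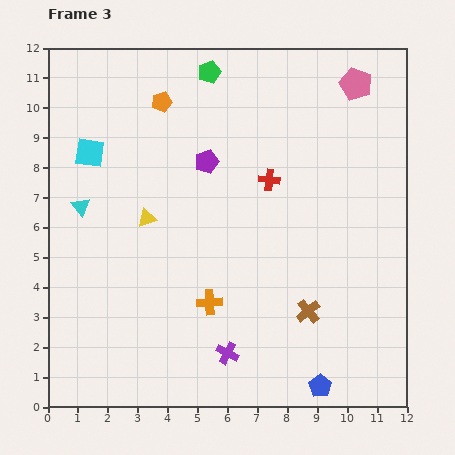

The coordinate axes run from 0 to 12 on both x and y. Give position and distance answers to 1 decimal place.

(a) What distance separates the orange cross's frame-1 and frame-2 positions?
1.4

The orange cross moved from (6.7, 0.9) to (6.1, 2.2), a distance of √(0.6² + 1.3²) ≈ 1.4.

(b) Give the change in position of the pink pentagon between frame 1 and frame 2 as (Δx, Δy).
(0.3, 0.5)

The pink pentagon was at (9.7, 10.8) in frame 1 and (10.0, 11.3) in frame 2.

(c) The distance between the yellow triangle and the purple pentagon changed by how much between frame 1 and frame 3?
-1.4

Distance in frame 1: 4.2. Distance in frame 3: 2.8.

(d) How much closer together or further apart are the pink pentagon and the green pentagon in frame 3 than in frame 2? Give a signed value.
+0.3

Distance in frame 2: 4.6. Distance in frame 3: 4.9.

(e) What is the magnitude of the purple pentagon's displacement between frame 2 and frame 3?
4.4

The purple pentagon moved from (9.7, 8.0) to (5.3, 8.2), a distance of √(4.4² + 0.2²) ≈ 4.4.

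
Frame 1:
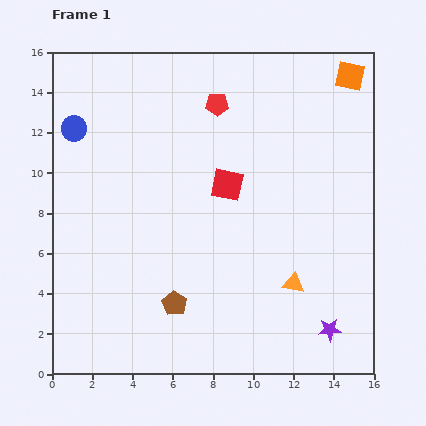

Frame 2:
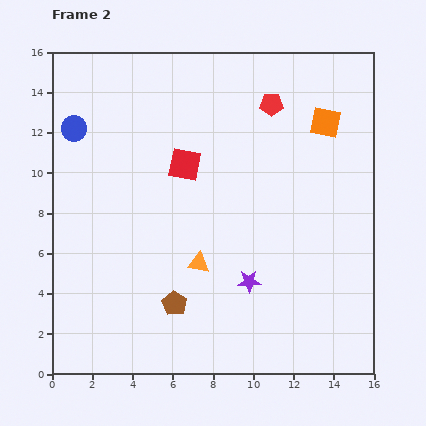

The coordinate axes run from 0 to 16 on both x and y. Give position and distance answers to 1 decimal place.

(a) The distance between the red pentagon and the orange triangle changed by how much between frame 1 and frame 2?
-1.0

Distance in frame 1: 9.7. Distance in frame 2: 8.7.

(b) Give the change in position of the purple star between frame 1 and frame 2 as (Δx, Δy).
(-4.0, 2.4)

The purple star was at (13.8, 2.2) in frame 1 and (9.8, 4.6) in frame 2.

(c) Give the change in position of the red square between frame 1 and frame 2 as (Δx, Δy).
(-2.1, 1.0)

The red square was at (8.7, 9.4) in frame 1 and (6.6, 10.4) in frame 2.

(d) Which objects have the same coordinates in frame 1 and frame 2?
the blue circle, the brown pentagon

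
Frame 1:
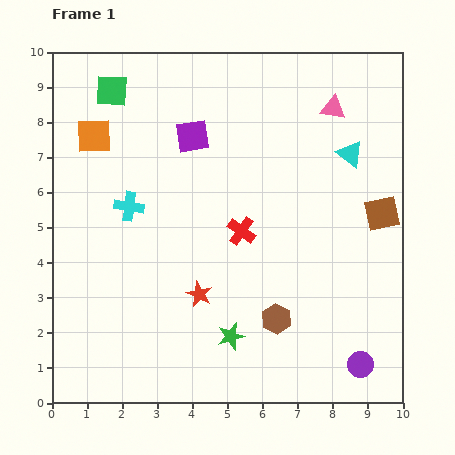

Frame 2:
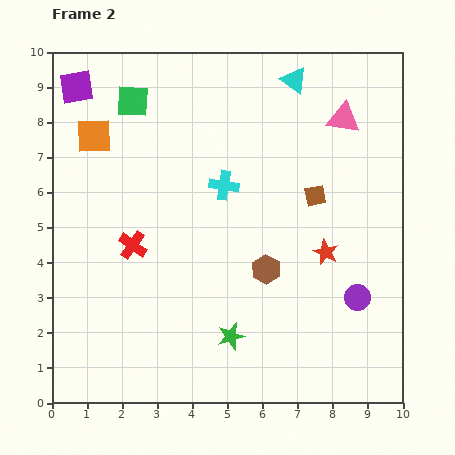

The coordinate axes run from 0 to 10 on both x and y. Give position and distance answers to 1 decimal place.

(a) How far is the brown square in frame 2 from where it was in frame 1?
2.0

The brown square moved from (9.4, 5.4) to (7.5, 5.9), a distance of √(1.9² + 0.5²) ≈ 2.0.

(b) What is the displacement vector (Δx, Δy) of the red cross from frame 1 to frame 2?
(-3.1, -0.4)

The red cross was at (5.4, 4.9) in frame 1 and (2.3, 4.5) in frame 2.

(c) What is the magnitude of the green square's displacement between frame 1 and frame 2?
0.7

The green square moved from (1.7, 8.9) to (2.3, 8.6), a distance of √(0.6² + 0.3²) ≈ 0.7.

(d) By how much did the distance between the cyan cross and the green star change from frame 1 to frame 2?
-0.4

Distance in frame 1: 4.7. Distance in frame 2: 4.3.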